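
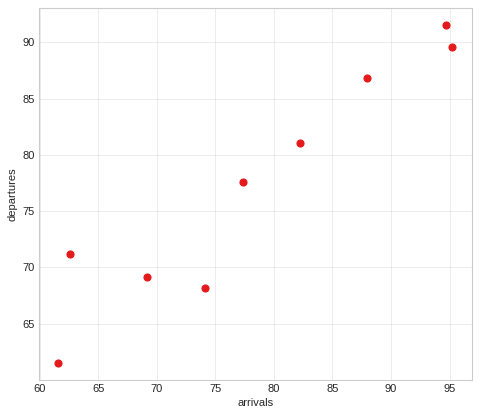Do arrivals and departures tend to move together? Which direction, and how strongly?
Points are positively correlated; strong (|r| ≈ 0.9).

positive, strong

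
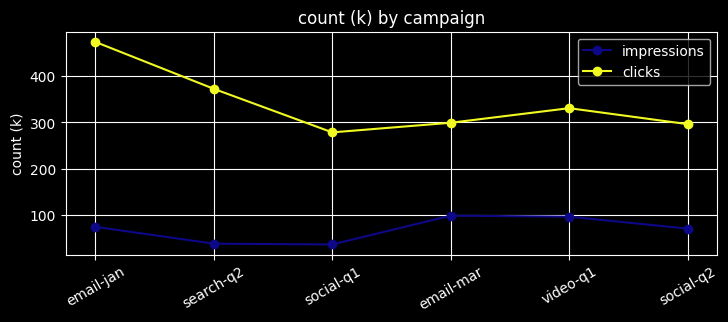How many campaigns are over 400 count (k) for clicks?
1

Above 400: email-jan.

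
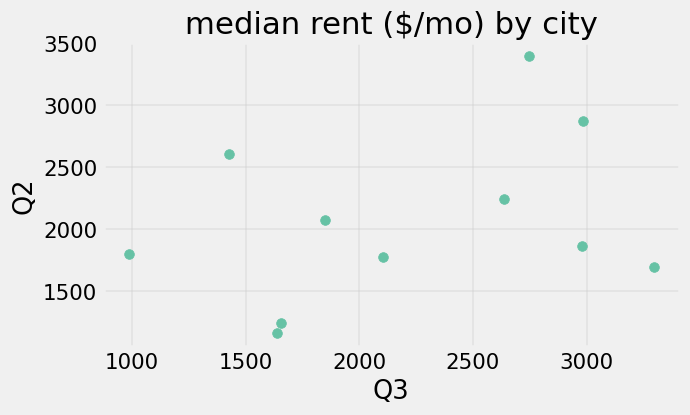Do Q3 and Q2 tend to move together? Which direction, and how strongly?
Points are positively correlated; weak (|r| ≈ 0.3).

positive, weak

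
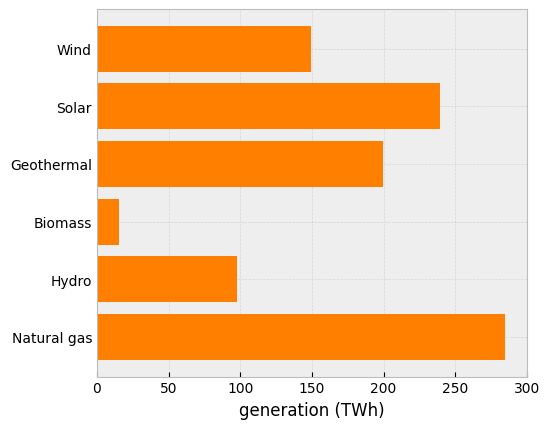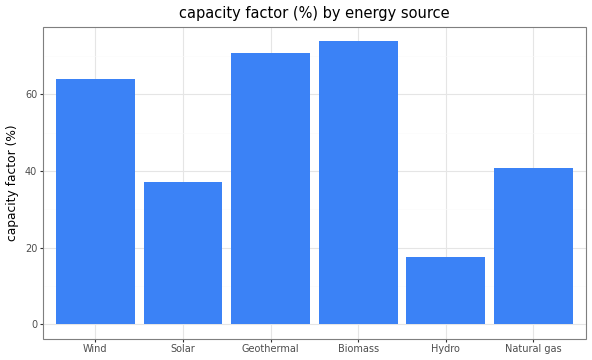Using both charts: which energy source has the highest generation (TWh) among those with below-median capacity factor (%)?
Natural gas

Chart 2 median capacity factor (%) ≈ 50; below-median energy sources: Solar, Hydro, Natural gas. Among those, Natural gas has the highest generation (TWh) (≈ 300).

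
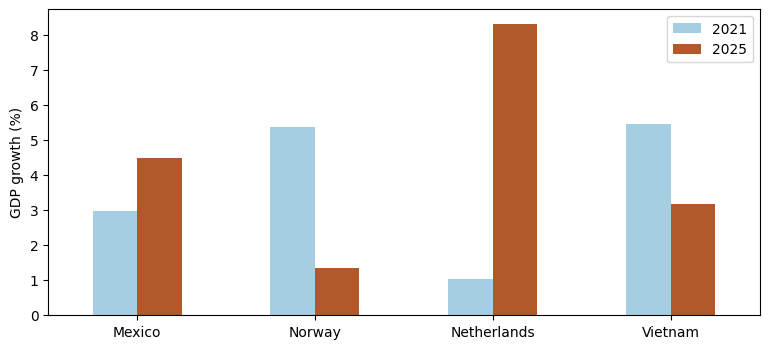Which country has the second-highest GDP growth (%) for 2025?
Mexico

Top 3 for 2025: Netherlands ≈ 8, Mexico ≈ 4, Vietnam ≈ 3.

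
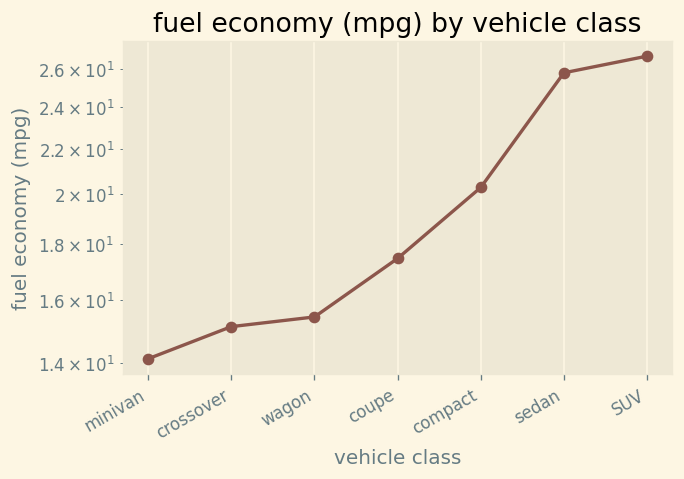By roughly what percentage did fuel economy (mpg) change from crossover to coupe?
crossover ≈ 16, coupe ≈ 18; (18 − 16) / 16 ≈ +12.5%.

≈ +12.5%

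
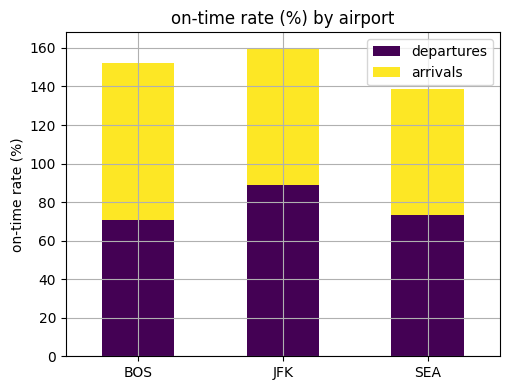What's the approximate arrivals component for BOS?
≈ 80

arrivals top ≈ 160, bottom ≈ 80; segment ≈ 80.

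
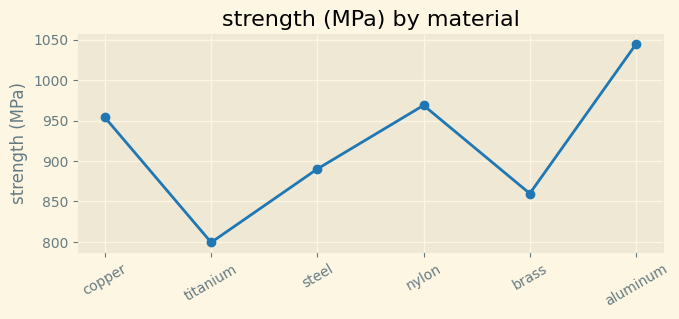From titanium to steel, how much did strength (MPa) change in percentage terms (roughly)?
≈ +12.5%

titanium ≈ 800, steel ≈ 900; (900 − 800) / 800 ≈ +12.5%.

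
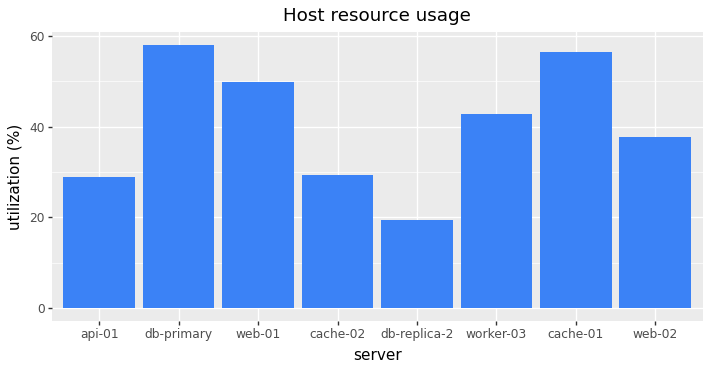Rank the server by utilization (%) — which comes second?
cache-01

Top 3: db-primary ≈ 60, cache-01 ≈ 55, web-01 ≈ 50.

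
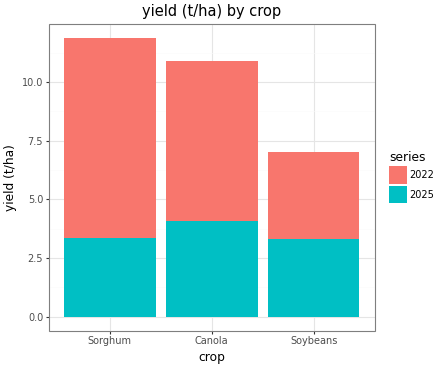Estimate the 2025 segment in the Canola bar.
2025 top ≈ 4, bottom ≈ 0; segment ≈ 4.

≈ 4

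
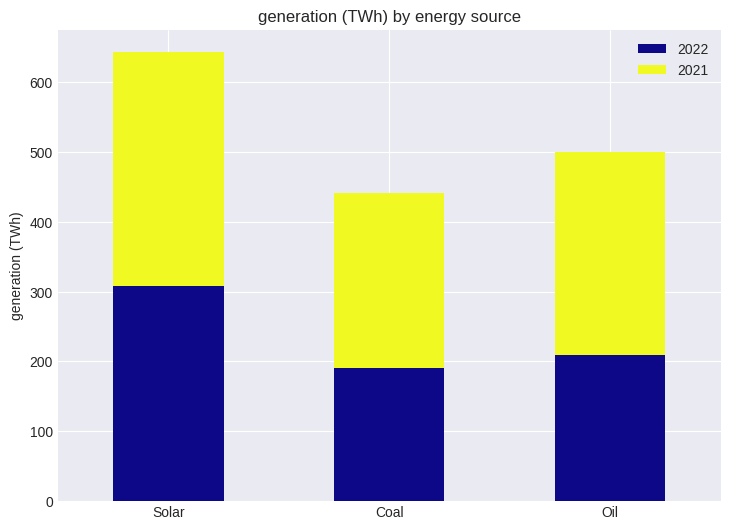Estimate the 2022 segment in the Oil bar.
≈ 200

2022 top ≈ 200, bottom ≈ 0; segment ≈ 200.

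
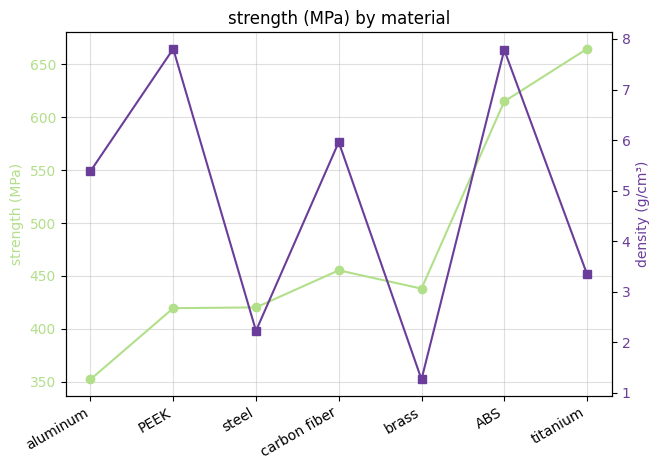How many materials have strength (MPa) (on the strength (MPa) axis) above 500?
2

Above 500: ABS, titanium.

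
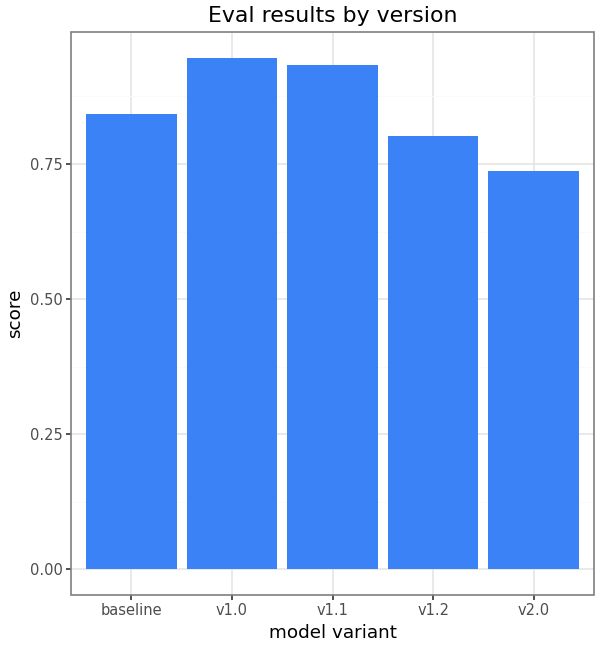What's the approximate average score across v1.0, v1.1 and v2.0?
(0.9 + 0.9 + 0.7) / 3 ≈ 0.83.

≈ 0.83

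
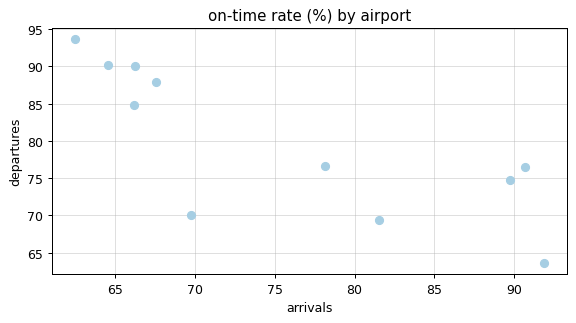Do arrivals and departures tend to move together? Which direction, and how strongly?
Points are negatively correlated; strong (|r| ≈ 0.8).

negative, strong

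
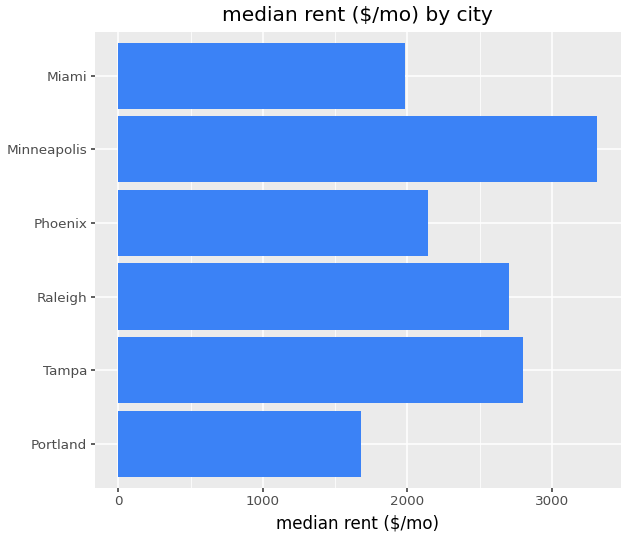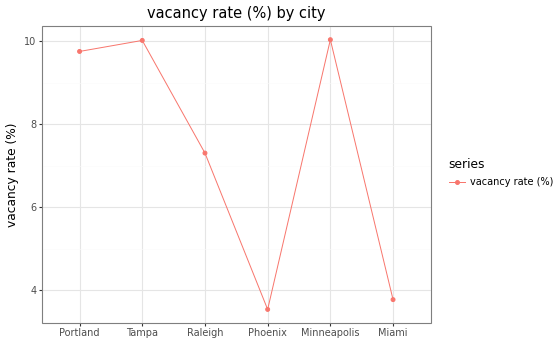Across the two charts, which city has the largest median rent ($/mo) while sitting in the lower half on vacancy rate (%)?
Raleigh

Chart 2 median vacancy rate (%) ≈ 9; below-median cities: Raleigh, Phoenix, Miami. Among those, Raleigh has the highest median rent ($/mo) (≈ 2500).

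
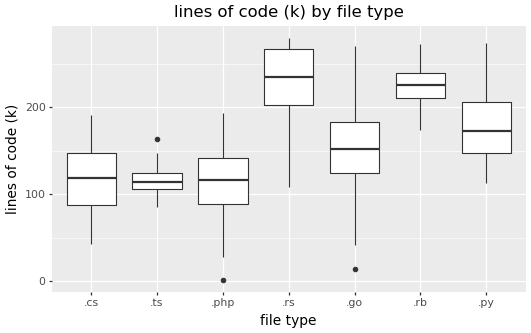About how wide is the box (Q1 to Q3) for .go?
Q3 ≈ 180, Q1 ≈ 120; IQR ≈ 60.

≈ 60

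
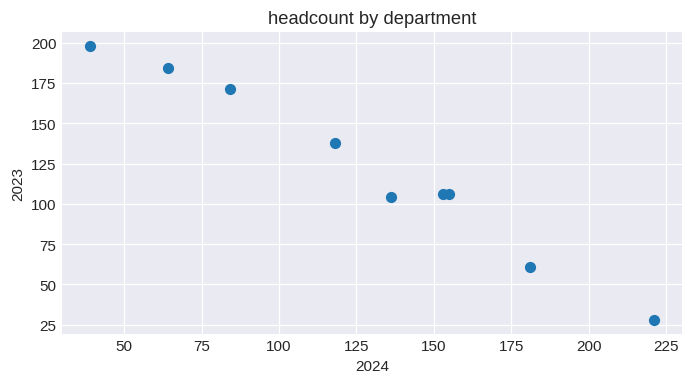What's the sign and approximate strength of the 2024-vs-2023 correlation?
Points are negatively correlated; strong (|r| ≈ 1.0).

negative, strong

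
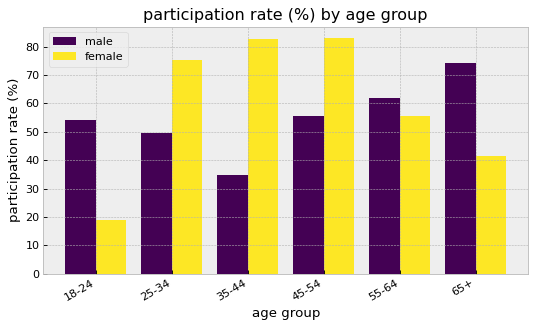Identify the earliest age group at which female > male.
25-34

18-24: female ≈ 20 vs male ≈ 50 (not yet); 25-34: female ≈ 80 vs male ≈ 50 (first crossover).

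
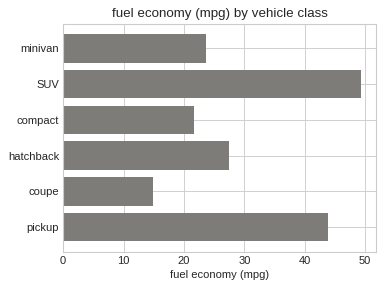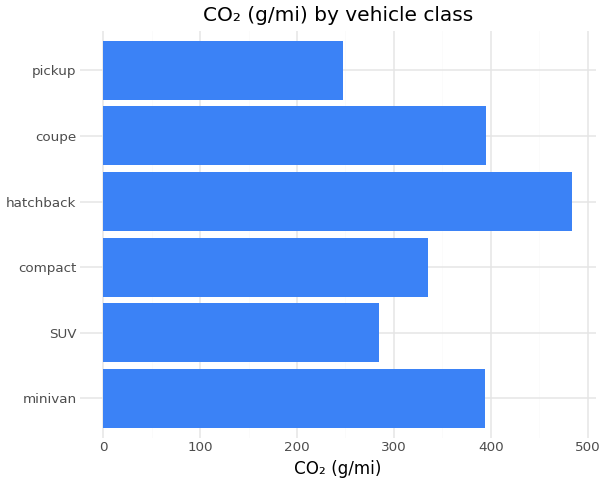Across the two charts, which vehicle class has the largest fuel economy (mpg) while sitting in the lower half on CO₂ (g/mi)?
SUV

Chart 2 median CO₂ (g/mi) ≈ 350; below-median vehicle classes: SUV, compact, pickup. Among those, SUV has the highest fuel economy (mpg) (≈ 50).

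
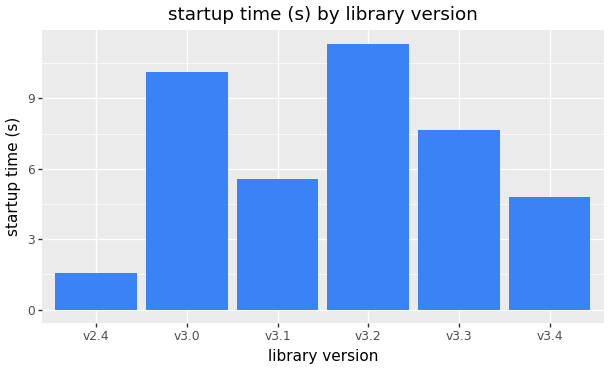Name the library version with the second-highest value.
v3.0

Top 3: v3.2 ≈ 11, v3.0 ≈ 10, v3.3 ≈ 8.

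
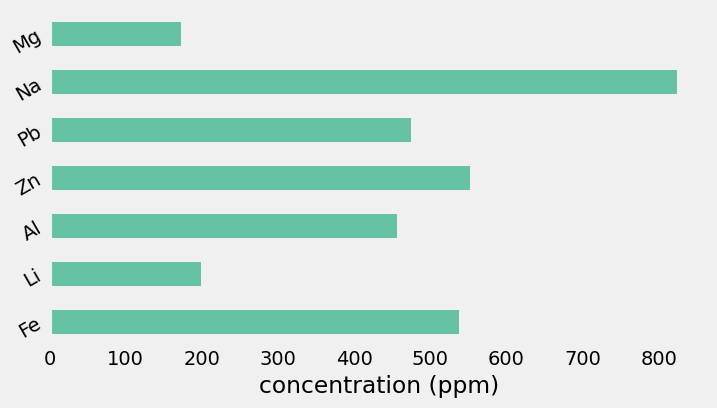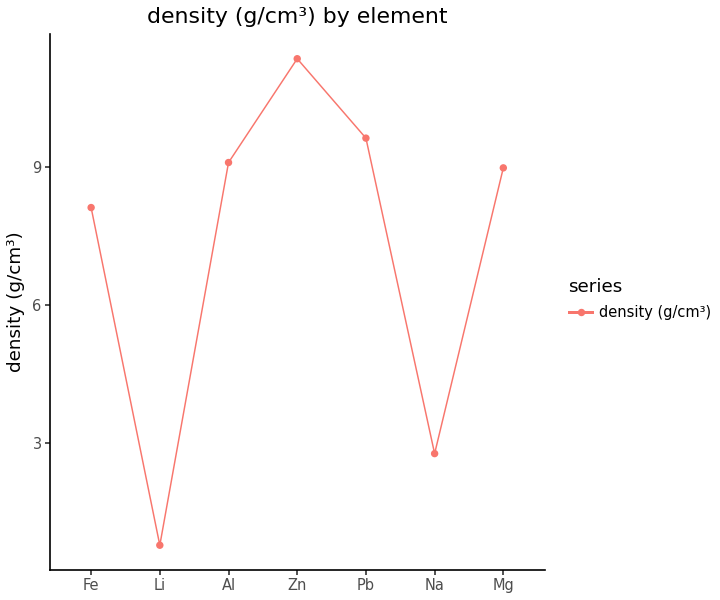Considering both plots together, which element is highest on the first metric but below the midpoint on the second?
Chart 2 median density (g/cm³) ≈ 8; below-median elements: Fe, Li, Na. Among those, Na has the highest concentration (ppm) (≈ 800).

Na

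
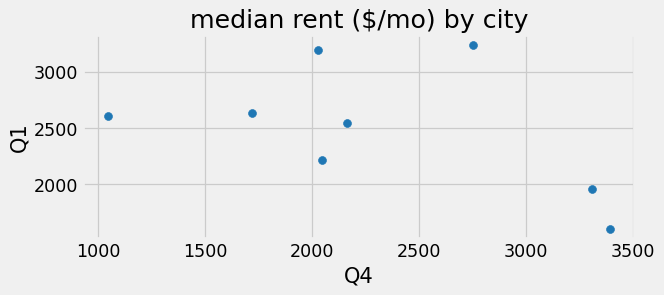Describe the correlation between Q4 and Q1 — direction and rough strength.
Points are negatively correlated; moderate (|r| ≈ 0.5).

negative, moderate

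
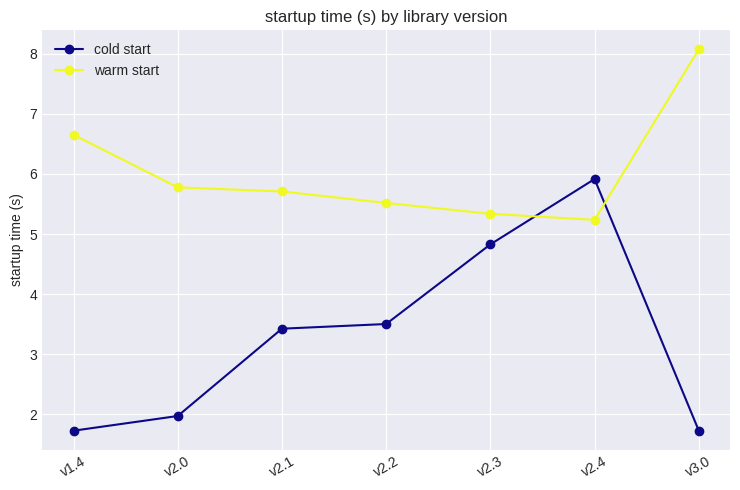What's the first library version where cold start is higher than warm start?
v2.4

v2.3: cold start ≈ 5 vs warm start ≈ 5 (not yet); v2.4: cold start ≈ 6 vs warm start ≈ 5 (first crossover).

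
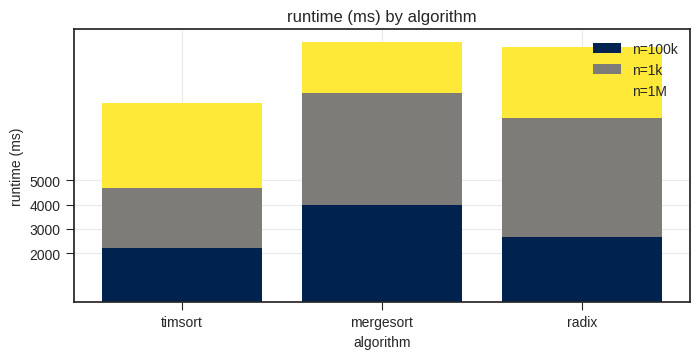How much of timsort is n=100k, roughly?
n=100k top ≈ 2000, bottom ≈ 0; segment ≈ 2000.

≈ 2000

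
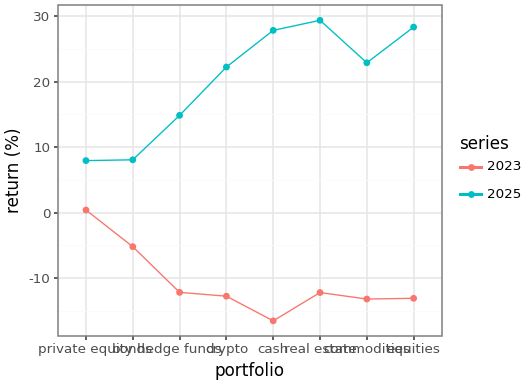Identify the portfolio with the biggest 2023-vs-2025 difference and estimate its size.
cash, ≈ 45 %

cash: 2023 ≈ -15, 2025 ≈ 30 → gap ≈ 45. Next-largest (real estate) is only ≈ 40.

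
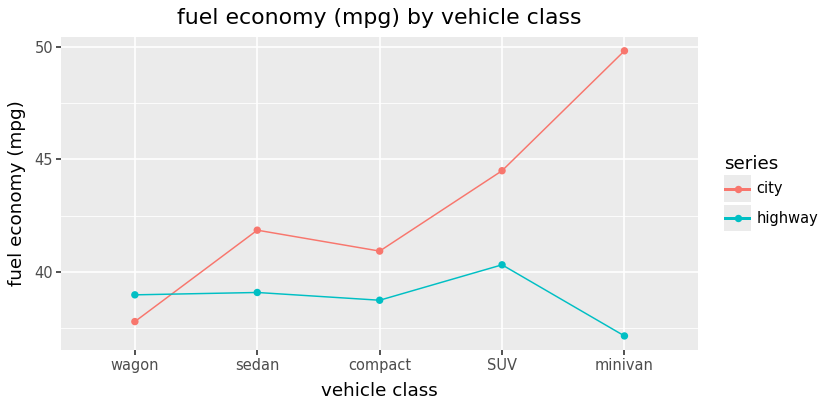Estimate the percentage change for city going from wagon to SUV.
wagon ≈ 38, SUV ≈ 44; (44 − 38) / 38 ≈ +15.8%.

≈ +15.8%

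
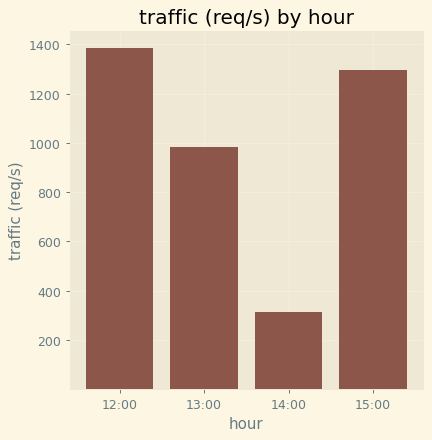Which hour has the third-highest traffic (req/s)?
Top 4: 12:00 ≈ 1400, 15:00 ≈ 1200, 13:00 ≈ 1000, 14:00 ≈ 400.

13:00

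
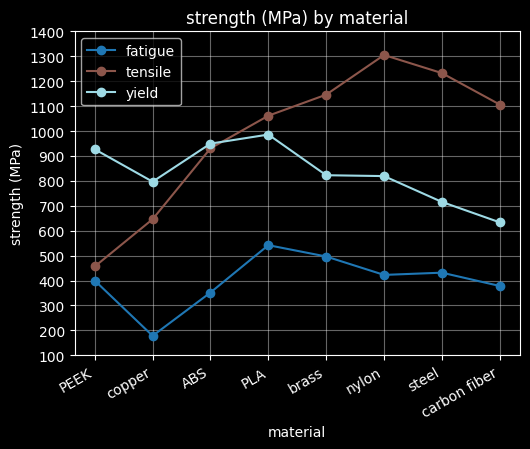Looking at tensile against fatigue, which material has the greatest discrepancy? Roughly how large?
nylon: tensile ≈ 1300, fatigue ≈ 400 → gap ≈ 900. Next-largest (steel) is only ≈ 800.

nylon, ≈ 900 MPa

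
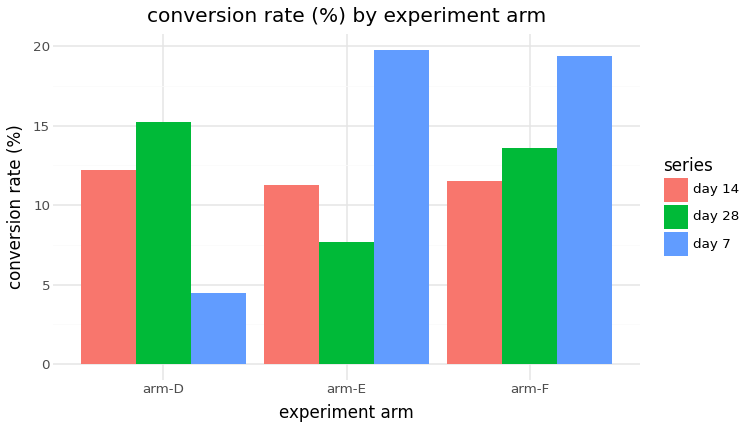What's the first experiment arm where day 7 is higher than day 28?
arm-D: day 7 ≈ 4 vs day 28 ≈ 16 (not yet); arm-E: day 7 ≈ 20 vs day 28 ≈ 8 (first crossover).

arm-E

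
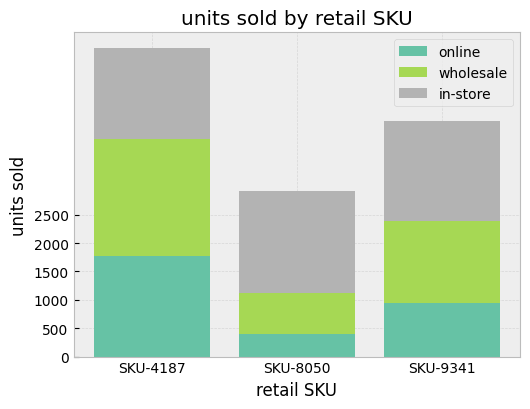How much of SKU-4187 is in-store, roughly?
≈ 1500

in-store top ≈ 5500, bottom ≈ 4000; segment ≈ 1500.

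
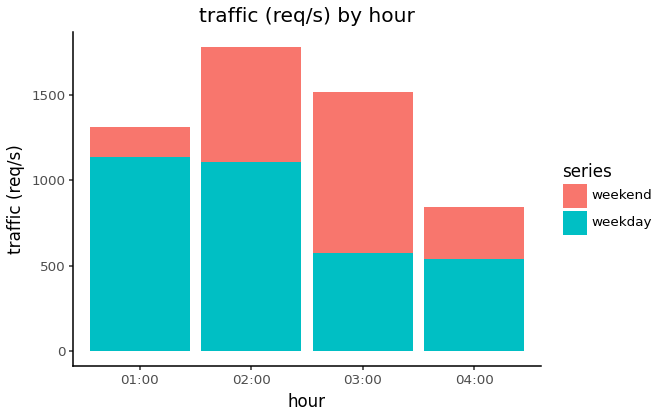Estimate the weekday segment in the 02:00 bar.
≈ 1200

weekday top ≈ 1200, bottom ≈ 0; segment ≈ 1200.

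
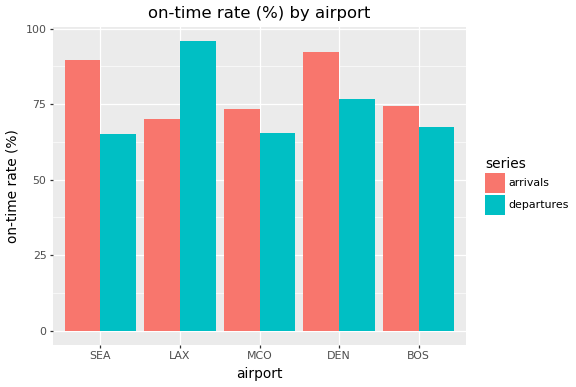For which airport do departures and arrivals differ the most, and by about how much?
LAX: departures ≈ 100, arrivals ≈ 70 → gap ≈ 30. Next-largest (SEA) is only ≈ 20.

LAX, ≈ 30 %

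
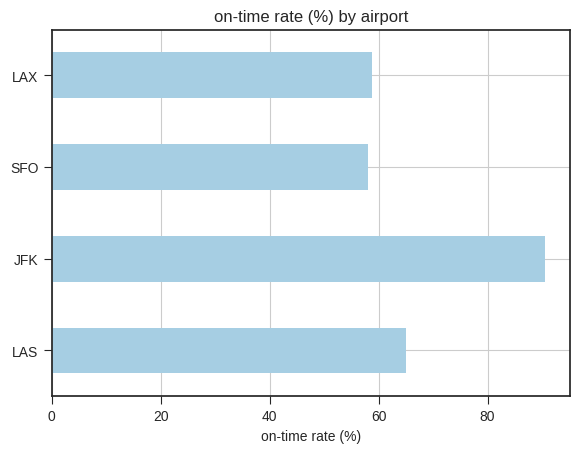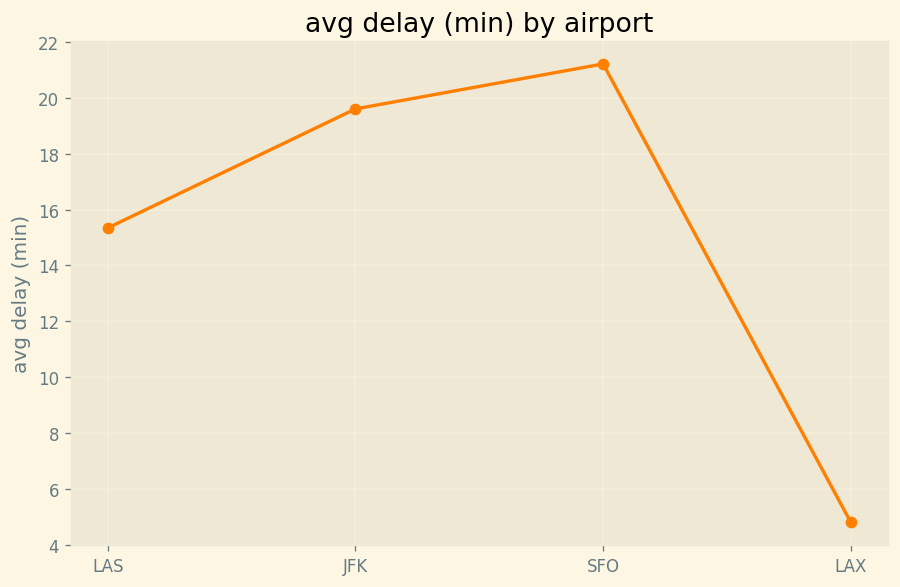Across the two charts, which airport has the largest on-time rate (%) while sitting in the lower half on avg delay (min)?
Chart 2 median avg delay (min) ≈ 18; below-median airports: LAS, LAX. Among those, LAS has the highest on-time rate (%) (≈ 70).

LAS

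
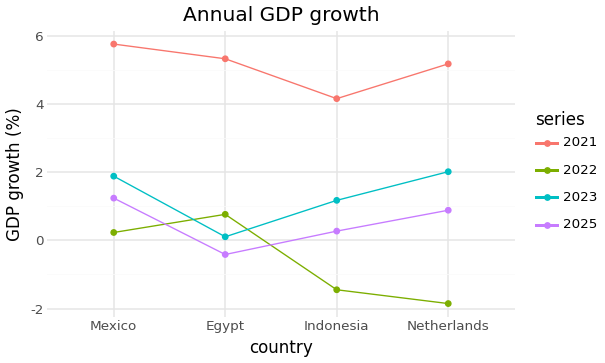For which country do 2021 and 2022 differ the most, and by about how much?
Netherlands: 2021 ≈ 5, 2022 ≈ -2 → gap ≈ 7. Next-largest (Indonesia) is only ≈ 5.

Netherlands, ≈ 7 %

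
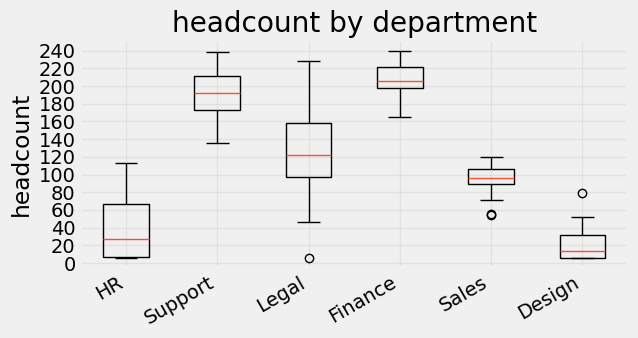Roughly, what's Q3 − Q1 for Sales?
Q3 ≈ 100, Q1 ≈ 80; IQR ≈ 20.

≈ 20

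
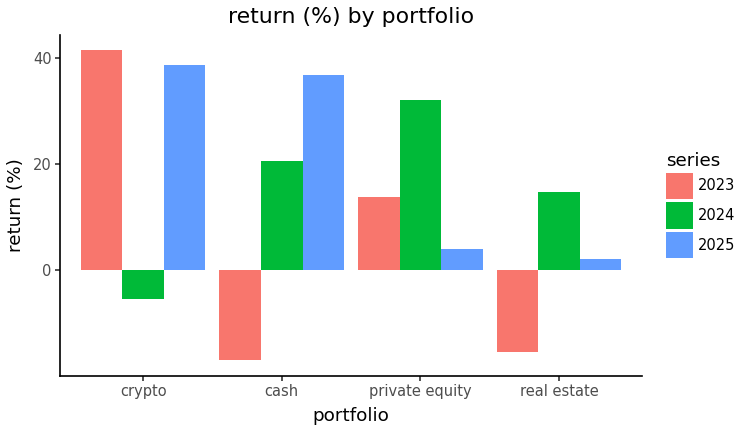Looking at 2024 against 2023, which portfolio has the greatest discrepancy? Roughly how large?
crypto, ≈ 45 %

crypto: 2024 ≈ -5, 2023 ≈ 40 → gap ≈ 45. Next-largest (cash) is only ≈ 35.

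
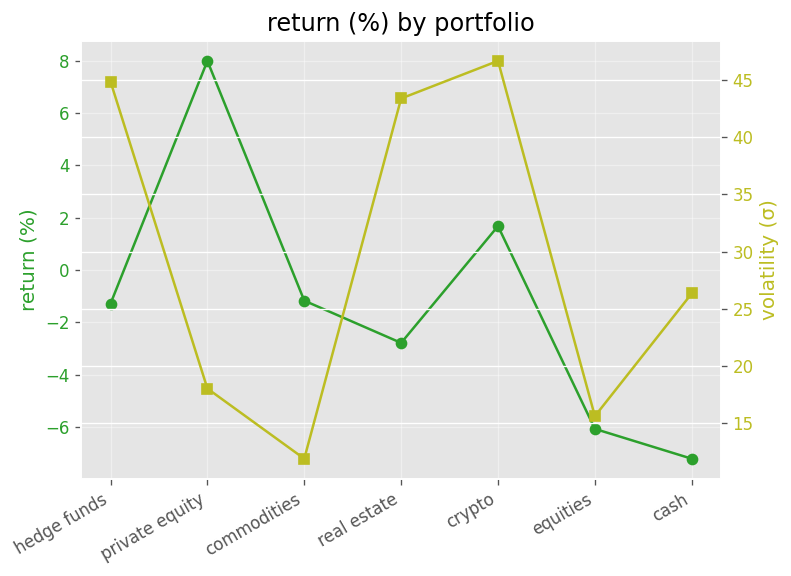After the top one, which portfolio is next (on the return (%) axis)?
Top 3 (on the return (%) axis): private equity ≈ 8, crypto ≈ 2, commodities ≈ -2.

crypto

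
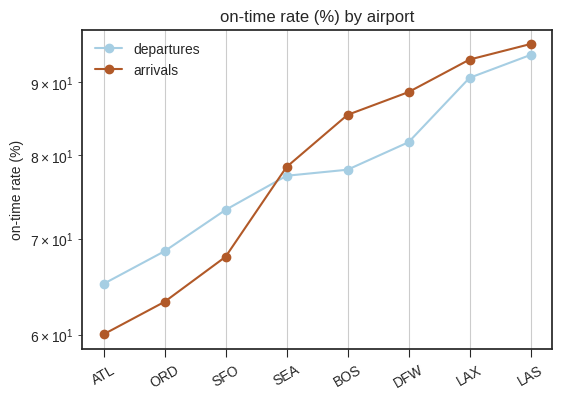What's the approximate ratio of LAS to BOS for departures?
LAS ≈ 95, BOS ≈ 80; 95/80 ≈ 1.19.

≈ 1.19×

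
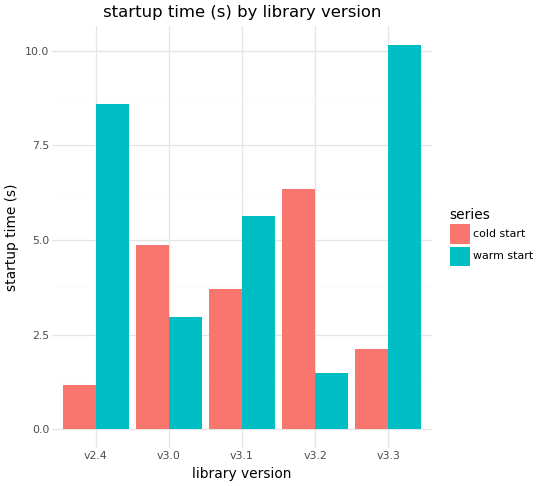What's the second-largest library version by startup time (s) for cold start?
v3.0

Top 3 for cold start: v3.2 ≈ 6, v3.0 ≈ 5, v3.1 ≈ 4.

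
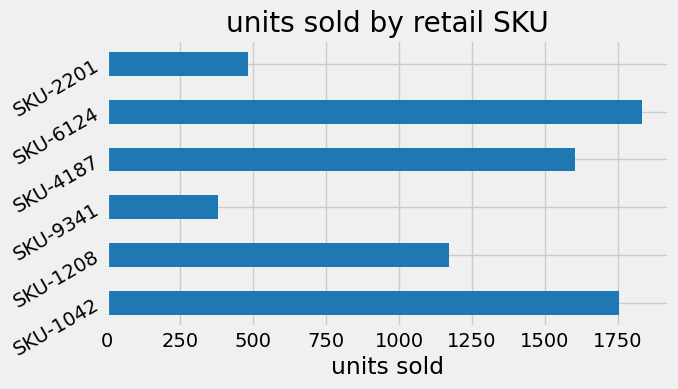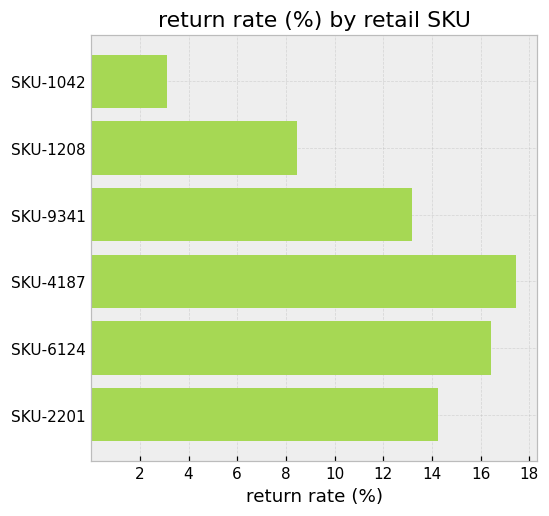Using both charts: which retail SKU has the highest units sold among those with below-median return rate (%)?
Chart 2 median return rate (%) ≈ 14; below-median retail SKUs: SKU-1042, SKU-1208, SKU-9341. Among those, SKU-1042 has the highest units sold (≈ 1800).

SKU-1042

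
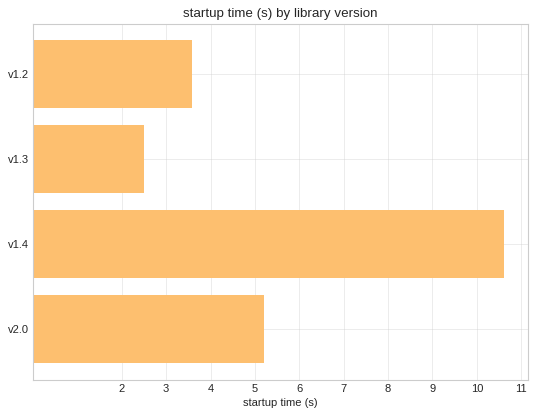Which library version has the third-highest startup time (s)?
Top 4: v1.4 ≈ 11, v2.0 ≈ 5, v1.2 ≈ 4, v1.3 ≈ 3.

v1.2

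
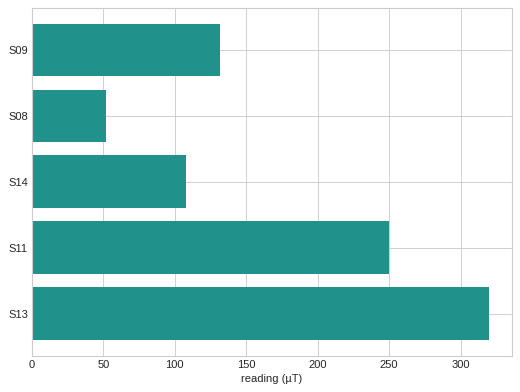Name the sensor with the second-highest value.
Top 3: S13 ≈ 300, S11 ≈ 250, S09 ≈ 150.

S11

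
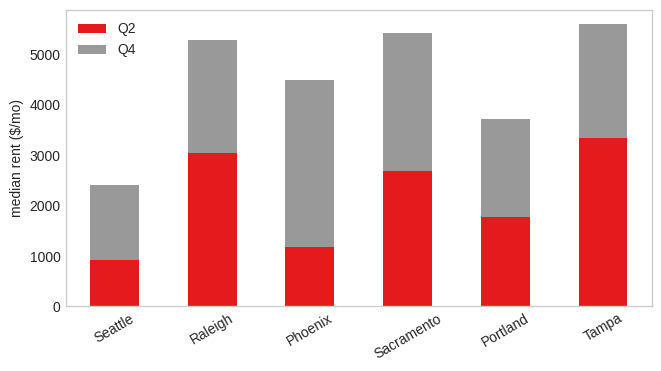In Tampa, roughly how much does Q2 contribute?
Q2 top ≈ 3500, bottom ≈ 0; segment ≈ 3500.

≈ 3500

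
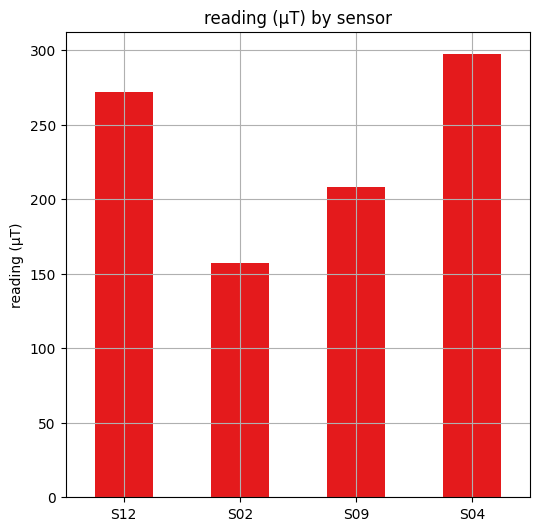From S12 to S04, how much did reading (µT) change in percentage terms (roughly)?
≈ +9.1%

S12 ≈ 275, S04 ≈ 300; (300 − 275) / 275 ≈ +9.1%.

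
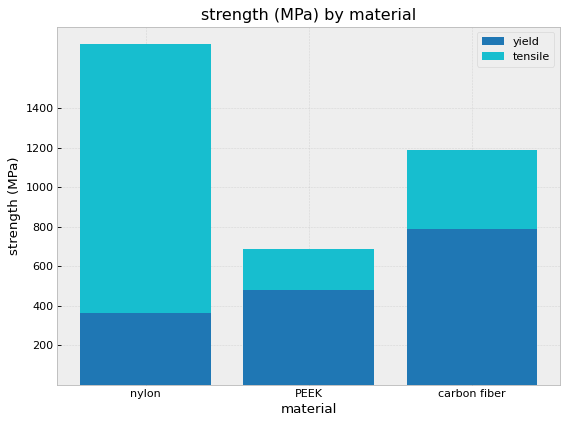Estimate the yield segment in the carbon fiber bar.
≈ 800

yield top ≈ 800, bottom ≈ 0; segment ≈ 800.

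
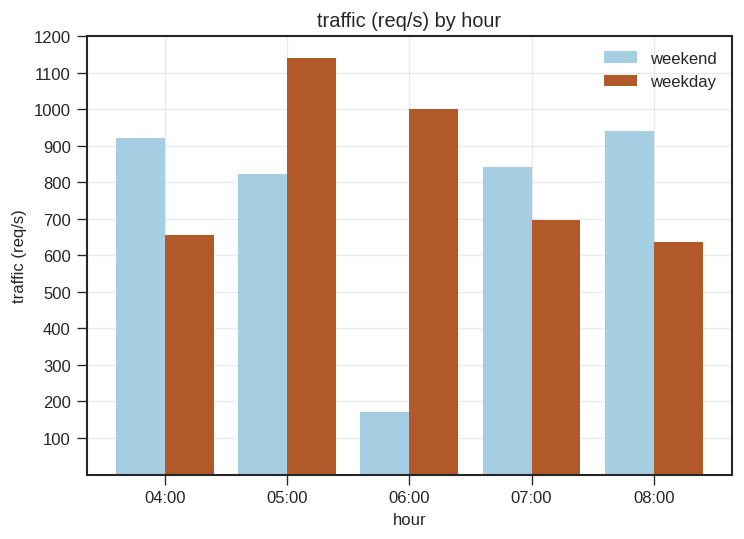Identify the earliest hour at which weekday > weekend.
05:00

04:00: weekday ≈ 700 vs weekend ≈ 900 (not yet); 05:00: weekday ≈ 1100 vs weekend ≈ 800 (first crossover).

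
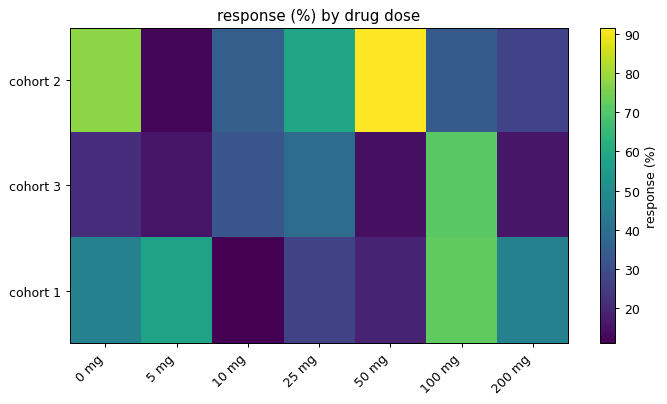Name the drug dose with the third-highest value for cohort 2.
25 mg

Top 4 for cohort 2: 50 mg ≈ 90, 0 mg ≈ 80, 25 mg ≈ 60, 10 mg ≈ 40.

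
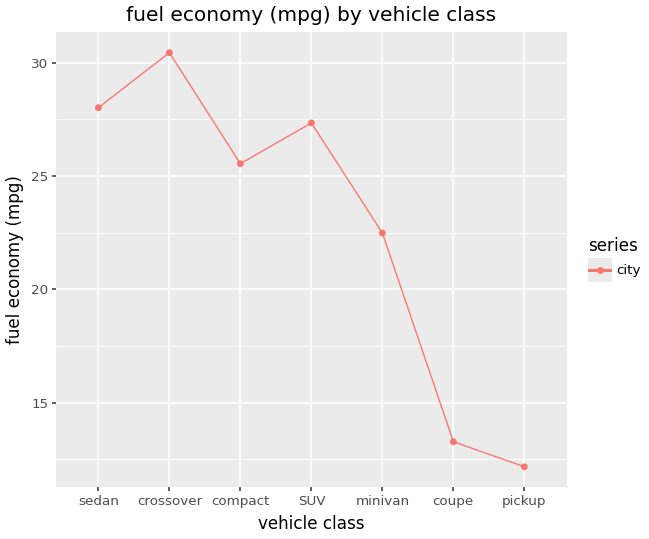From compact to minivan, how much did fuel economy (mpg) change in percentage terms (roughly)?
≈ -15.4%

compact ≈ 26, minivan ≈ 22; (22 − 26) / 26 ≈ -15.4%.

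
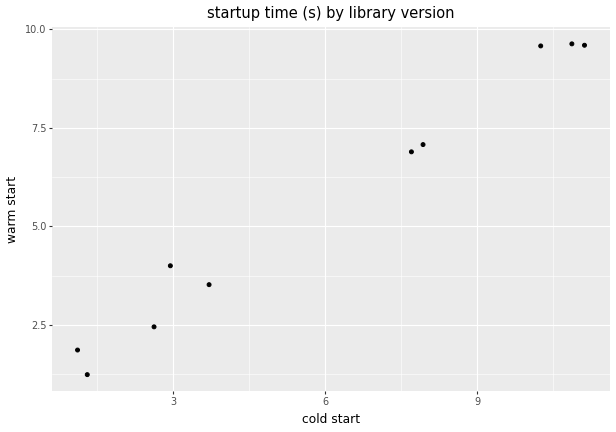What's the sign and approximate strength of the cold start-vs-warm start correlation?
positive, strong

Points are positively correlated; strong (|r| ≈ 1.0).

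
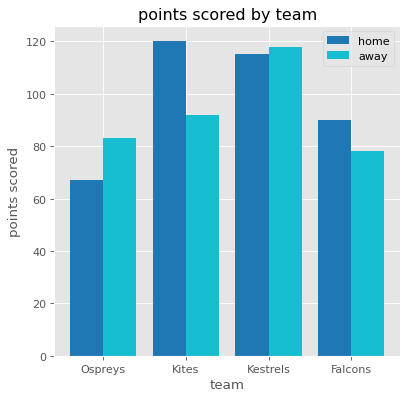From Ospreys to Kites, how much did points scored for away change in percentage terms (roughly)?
≈ +12.5%

Ospreys ≈ 80, Kites ≈ 90; (90 − 80) / 80 ≈ +12.5%.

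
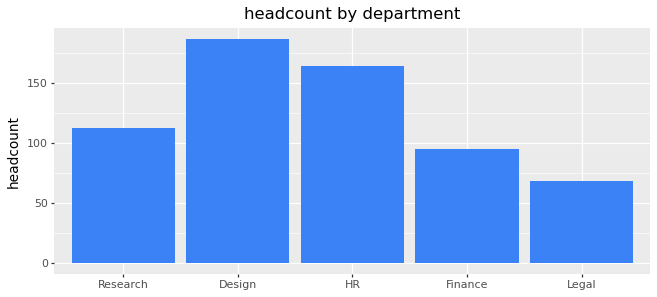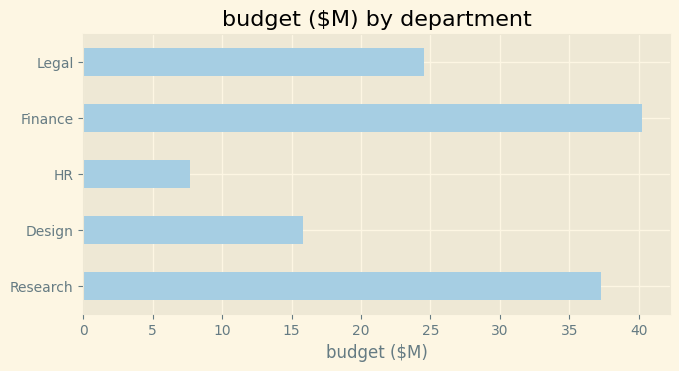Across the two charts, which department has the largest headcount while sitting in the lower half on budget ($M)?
Design

Chart 2 median budget ($M) ≈ 25; below-median departments: Design, HR. Among those, Design has the highest headcount (≈ 180).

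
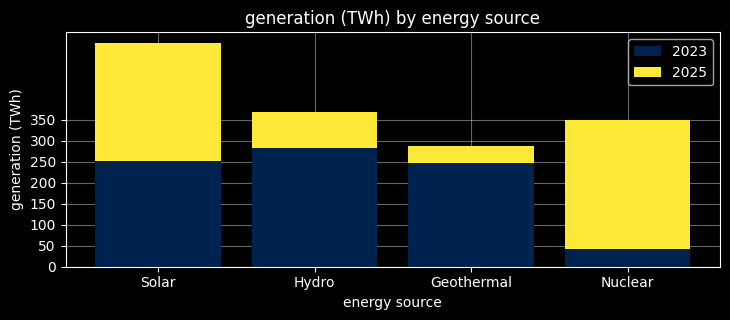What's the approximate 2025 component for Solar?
2025 top ≈ 550, bottom ≈ 250; segment ≈ 300.

≈ 300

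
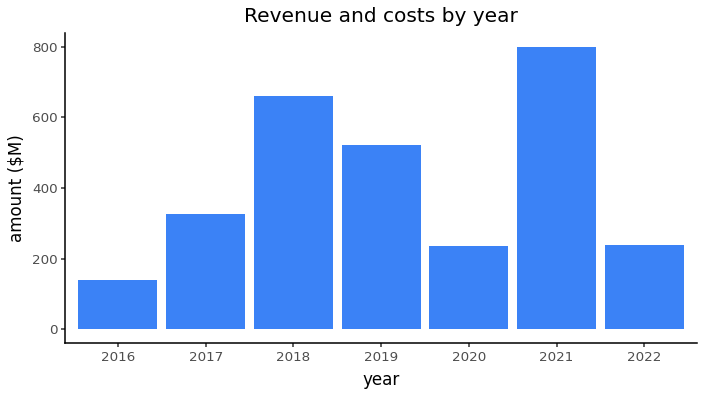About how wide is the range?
Max 2021 ≈ 800, min 2016 ≈ 100; range ≈ 700.

≈ 700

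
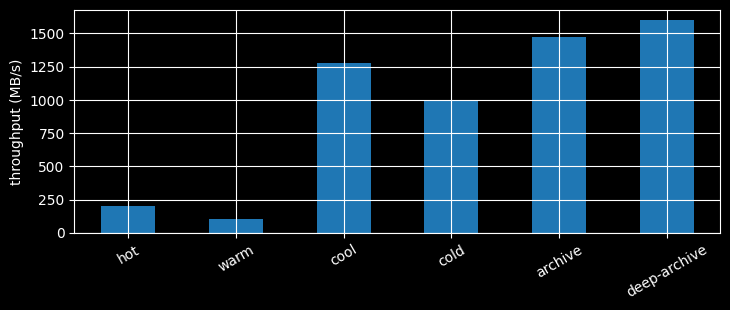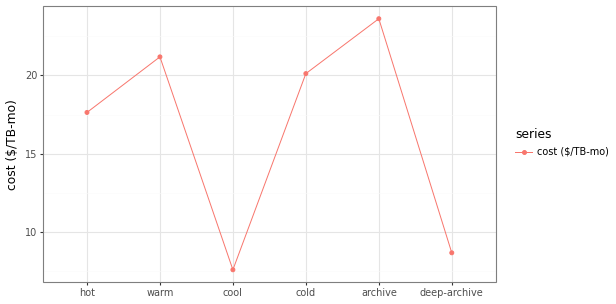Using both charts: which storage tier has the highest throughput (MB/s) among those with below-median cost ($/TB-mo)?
deep-archive

Chart 2 median cost ($/TB-mo) ≈ 20; below-median storage tiers: hot, cool, deep-archive. Among those, deep-archive has the highest throughput (MB/s) (≈ 1600).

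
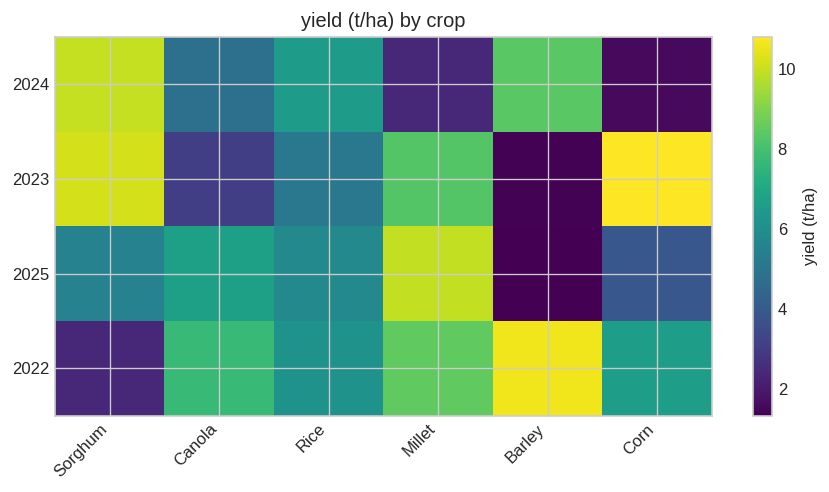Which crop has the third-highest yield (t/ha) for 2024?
Rice

Top 4 for 2024: Sorghum ≈ 10, Barley ≈ 8, Rice ≈ 7, Canola ≈ 5.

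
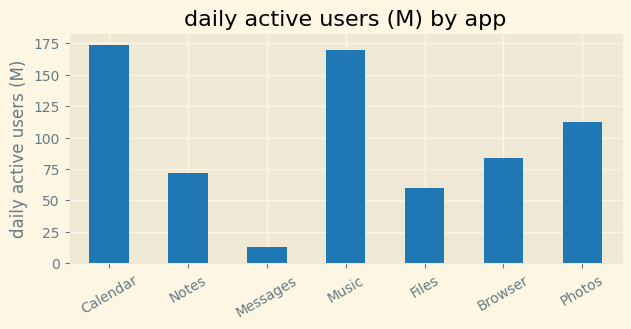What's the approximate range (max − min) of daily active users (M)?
Max Calendar ≈ 180, min Messages ≈ 20; range ≈ 160.

≈ 160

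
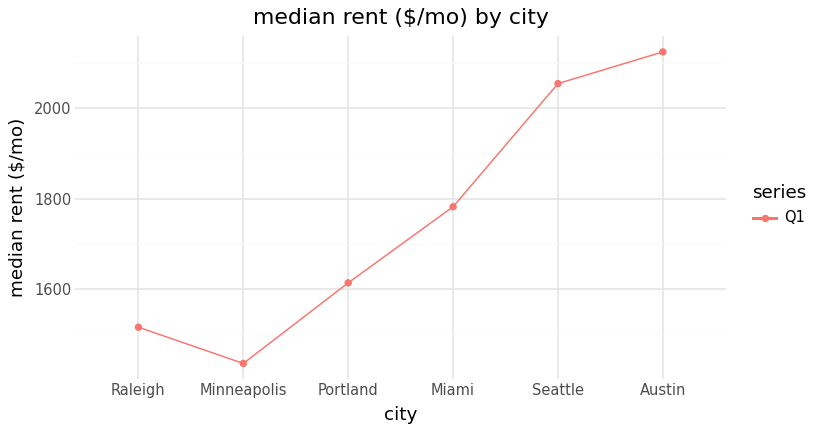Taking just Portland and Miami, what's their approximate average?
(1600 + 1800) / 2 ≈ 1700.

≈ 1700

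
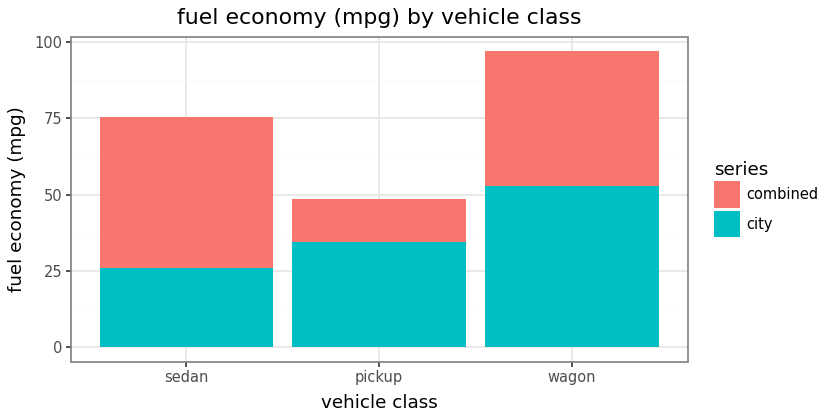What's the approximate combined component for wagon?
combined top ≈ 100, bottom ≈ 50; segment ≈ 50.

≈ 50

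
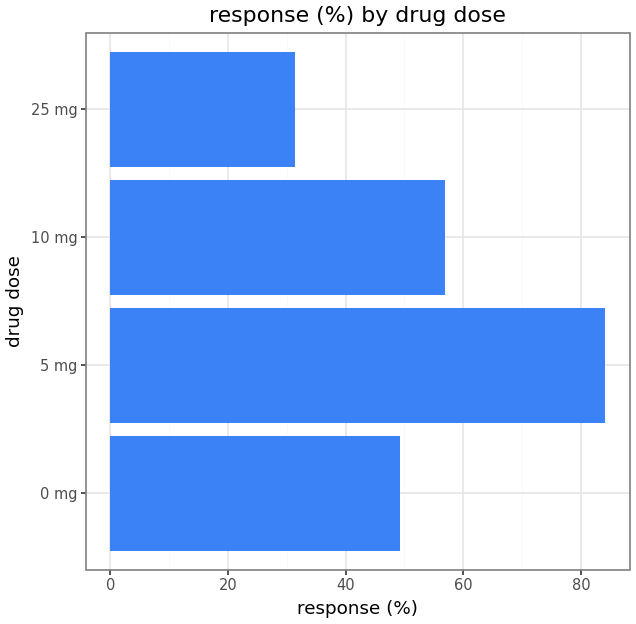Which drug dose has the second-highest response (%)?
10 mg

Top 3: 5 mg ≈ 80, 10 mg ≈ 60, 0 mg ≈ 50.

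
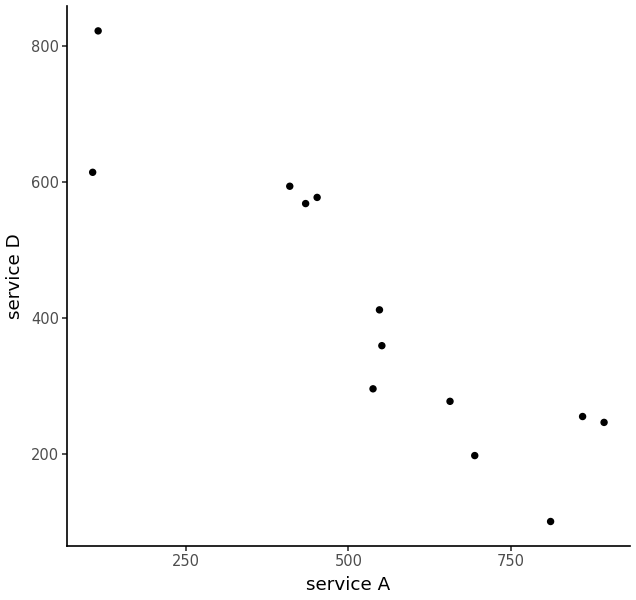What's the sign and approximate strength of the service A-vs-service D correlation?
negative, strong

Points are negatively correlated; strong (|r| ≈ 0.9).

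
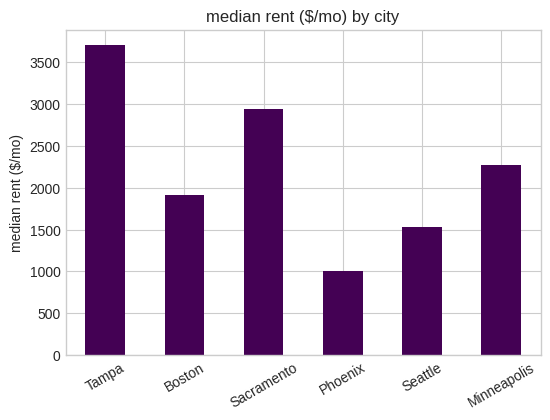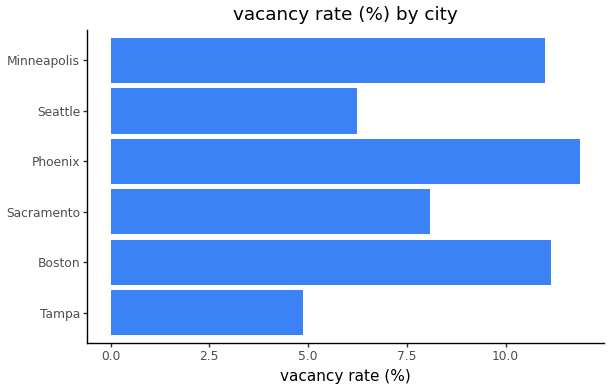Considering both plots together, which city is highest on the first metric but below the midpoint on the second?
Chart 2 median vacancy rate (%) ≈ 10; below-median cities: Tampa, Sacramento, Seattle. Among those, Tampa has the highest median rent ($/mo) (≈ 3500).

Tampa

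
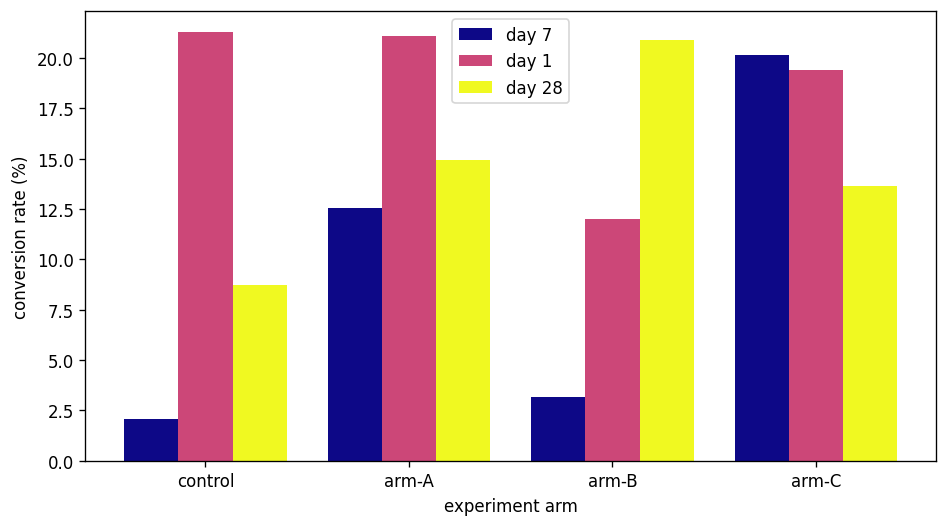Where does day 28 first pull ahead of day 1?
arm-A: day 28 ≈ 14 vs day 1 ≈ 22 (not yet); arm-B: day 28 ≈ 20 vs day 1 ≈ 12 (first crossover).

arm-B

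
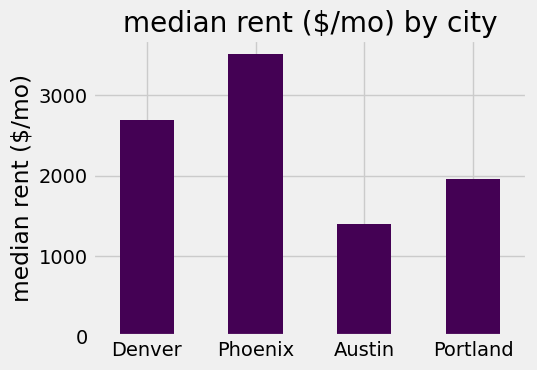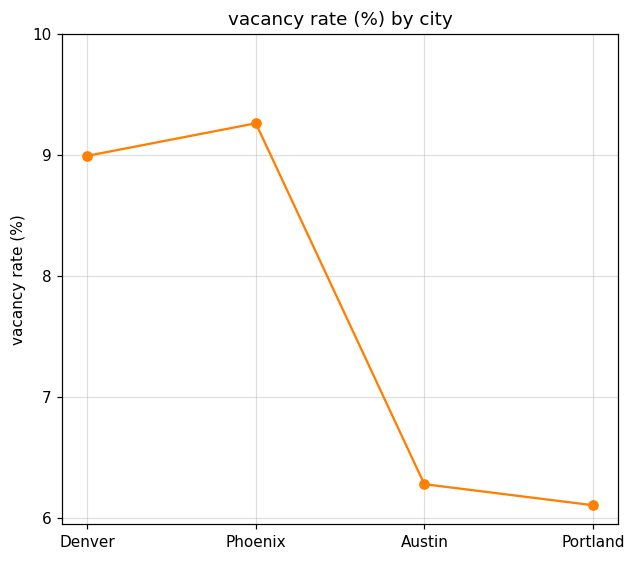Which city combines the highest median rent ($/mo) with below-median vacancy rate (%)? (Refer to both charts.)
Chart 2 median vacancy rate (%) ≈ 8; below-median cities: Austin, Portland. Among those, Portland has the highest median rent ($/mo) (≈ 2000).

Portland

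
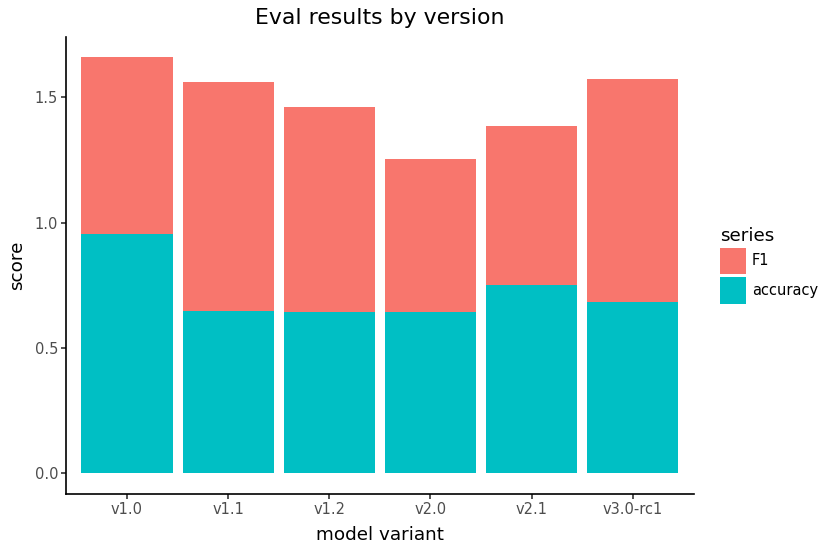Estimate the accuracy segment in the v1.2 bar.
accuracy top ≈ 0.6, bottom ≈ 0.0; segment ≈ 0.6.

≈ 0.6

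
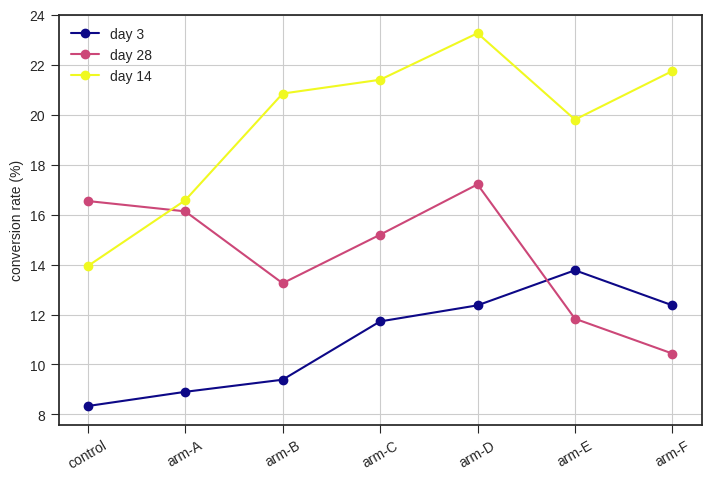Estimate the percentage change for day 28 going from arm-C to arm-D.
arm-C ≈ 16, arm-D ≈ 18; (18 − 16) / 16 ≈ +12.5%.

≈ +12.5%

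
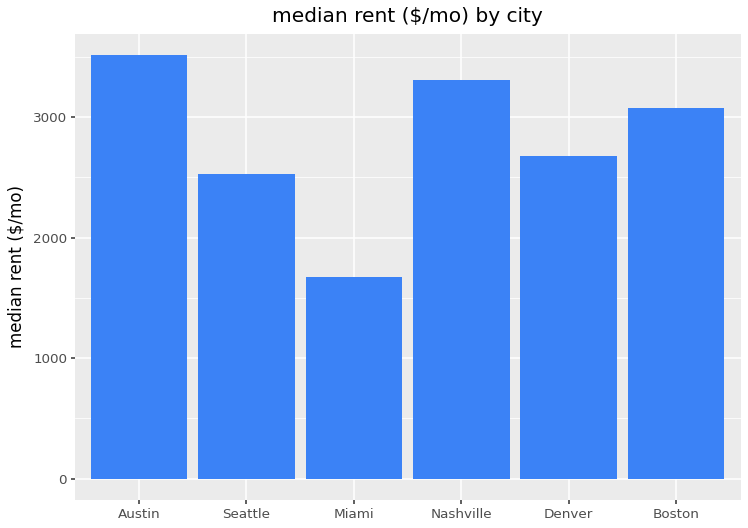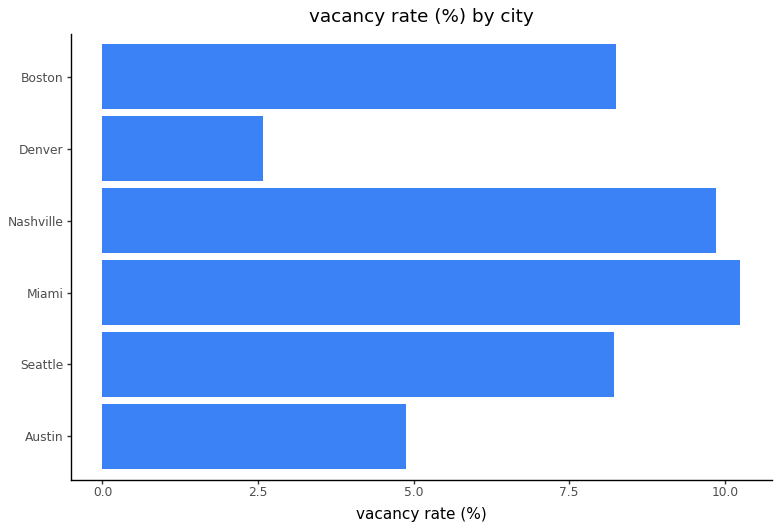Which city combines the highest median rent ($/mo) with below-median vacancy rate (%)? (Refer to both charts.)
Austin

Chart 2 median vacancy rate (%) ≈ 8; below-median cities: Austin, Seattle, Denver. Among those, Austin has the highest median rent ($/mo) (≈ 3500).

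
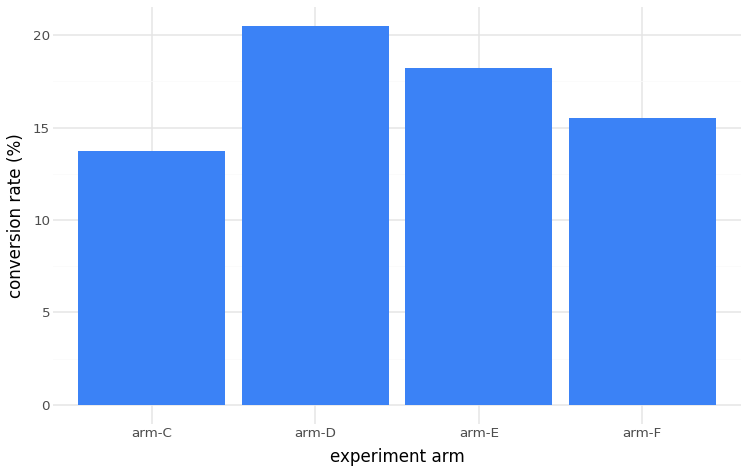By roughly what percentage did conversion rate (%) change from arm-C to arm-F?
arm-C ≈ 14, arm-F ≈ 16; (16 − 14) / 14 ≈ +14.3%.

≈ +14.3%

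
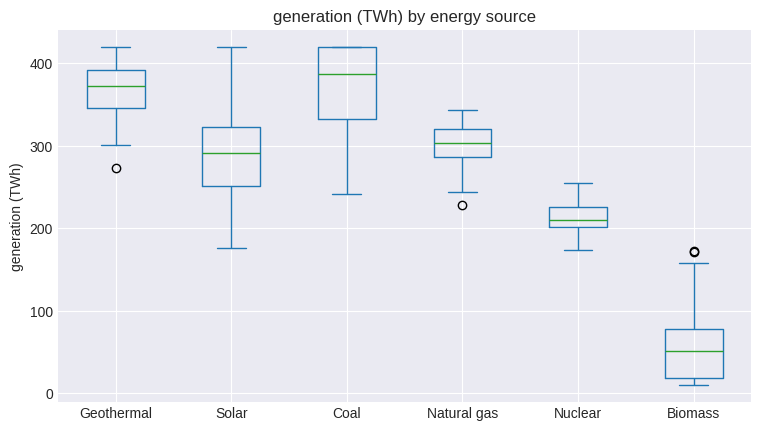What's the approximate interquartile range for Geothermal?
Q3 ≈ 400, Q1 ≈ 350; IQR ≈ 50.

≈ 50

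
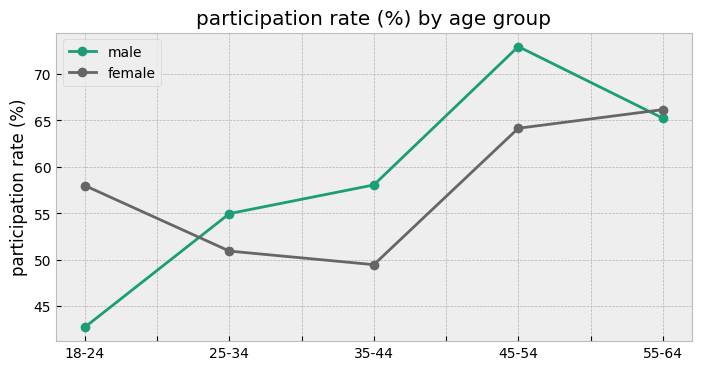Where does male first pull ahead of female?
18-24: male ≈ 45 vs female ≈ 60 (not yet); 25-34: male ≈ 55 vs female ≈ 50 (first crossover).

25-34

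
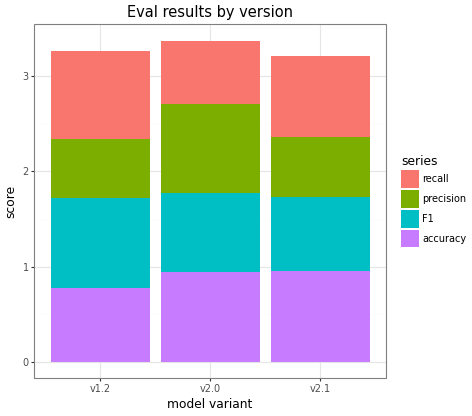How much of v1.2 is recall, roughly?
≈ 1.0

recall top ≈ 3.5, bottom ≈ 2.5; segment ≈ 1.0.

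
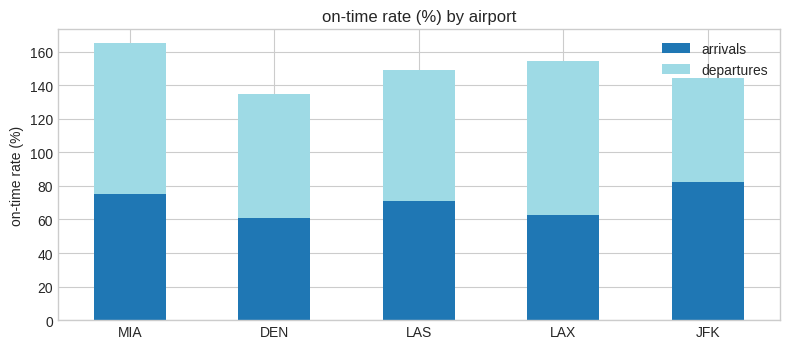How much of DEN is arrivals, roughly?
arrivals top ≈ 60, bottom ≈ 0; segment ≈ 60.

≈ 60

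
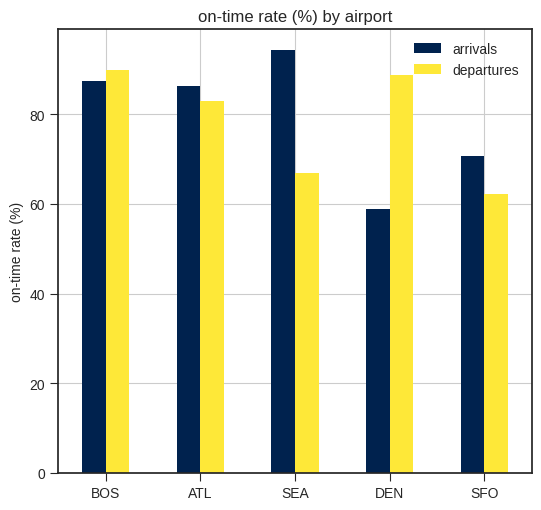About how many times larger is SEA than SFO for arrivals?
SEA ≈ 90, SFO ≈ 70; 90/70 ≈ 1.29.

≈ 1.29×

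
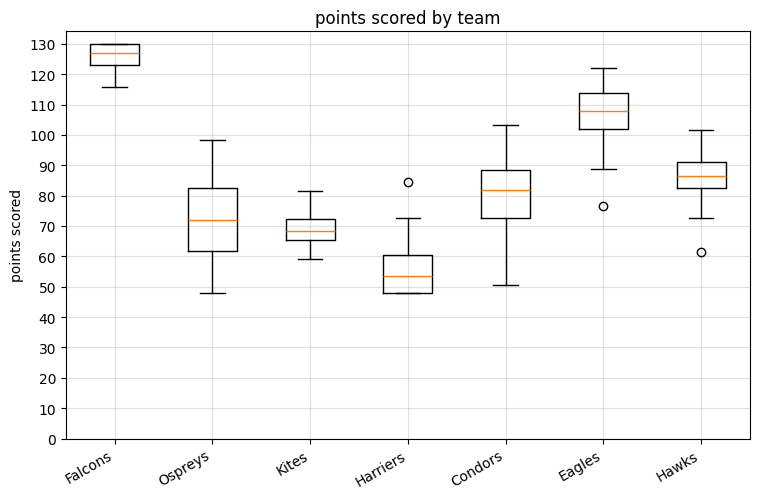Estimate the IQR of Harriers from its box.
≈ 10

Q3 ≈ 60, Q1 ≈ 50; IQR ≈ 10.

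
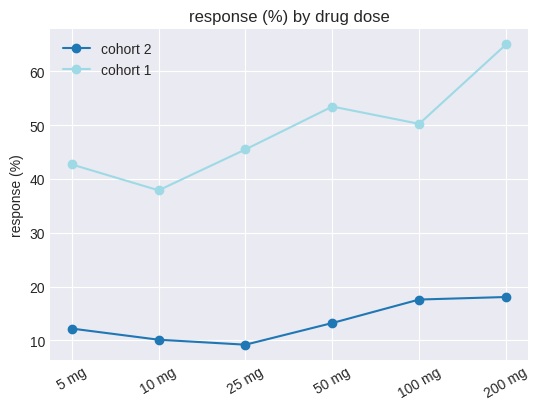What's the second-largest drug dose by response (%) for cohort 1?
50 mg

Top 3 for cohort 1: 200 mg ≈ 65, 50 mg ≈ 55, 100 mg ≈ 50.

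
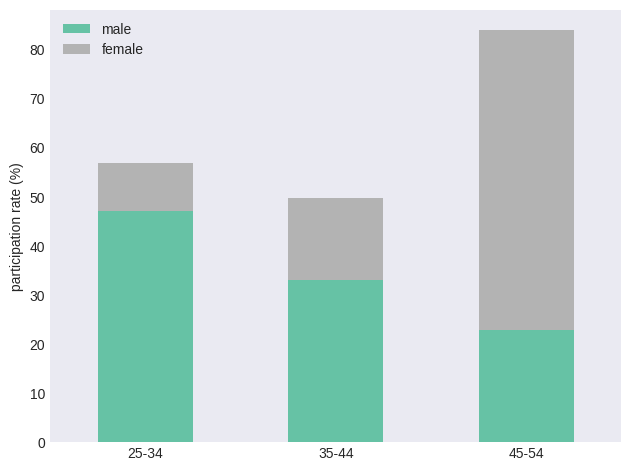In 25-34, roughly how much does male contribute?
male top ≈ 50, bottom ≈ 0; segment ≈ 50.

≈ 50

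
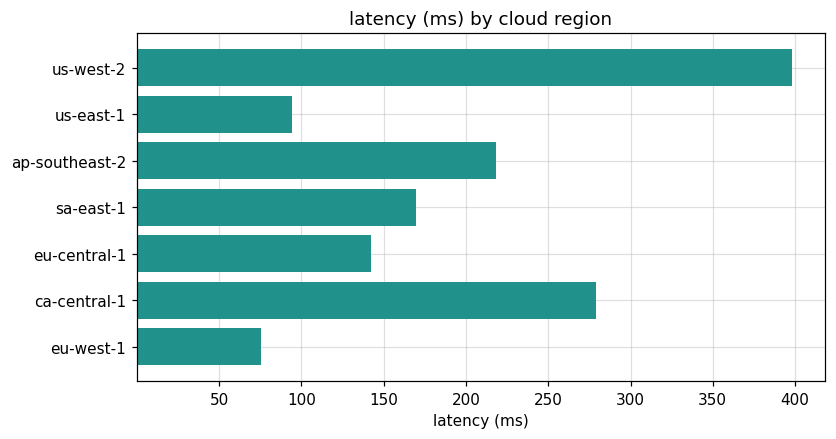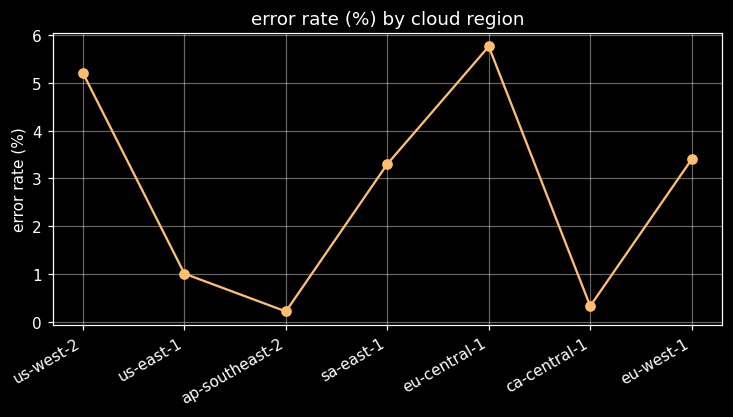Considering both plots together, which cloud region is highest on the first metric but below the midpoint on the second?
Chart 2 median error rate (%) ≈ 3; below-median cloud regions: us-east-1, ap-southeast-2, ca-central-1. Among those, ca-central-1 has the highest latency (ms) (≈ 300).

ca-central-1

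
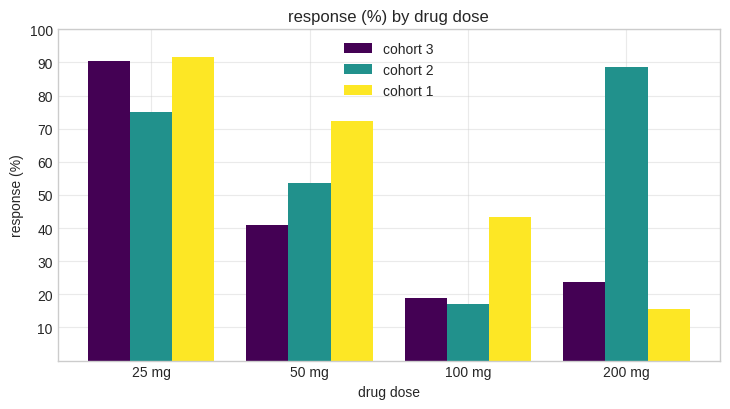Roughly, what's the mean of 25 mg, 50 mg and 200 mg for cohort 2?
(80 + 50 + 90) / 3 ≈ 73.

≈ 73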